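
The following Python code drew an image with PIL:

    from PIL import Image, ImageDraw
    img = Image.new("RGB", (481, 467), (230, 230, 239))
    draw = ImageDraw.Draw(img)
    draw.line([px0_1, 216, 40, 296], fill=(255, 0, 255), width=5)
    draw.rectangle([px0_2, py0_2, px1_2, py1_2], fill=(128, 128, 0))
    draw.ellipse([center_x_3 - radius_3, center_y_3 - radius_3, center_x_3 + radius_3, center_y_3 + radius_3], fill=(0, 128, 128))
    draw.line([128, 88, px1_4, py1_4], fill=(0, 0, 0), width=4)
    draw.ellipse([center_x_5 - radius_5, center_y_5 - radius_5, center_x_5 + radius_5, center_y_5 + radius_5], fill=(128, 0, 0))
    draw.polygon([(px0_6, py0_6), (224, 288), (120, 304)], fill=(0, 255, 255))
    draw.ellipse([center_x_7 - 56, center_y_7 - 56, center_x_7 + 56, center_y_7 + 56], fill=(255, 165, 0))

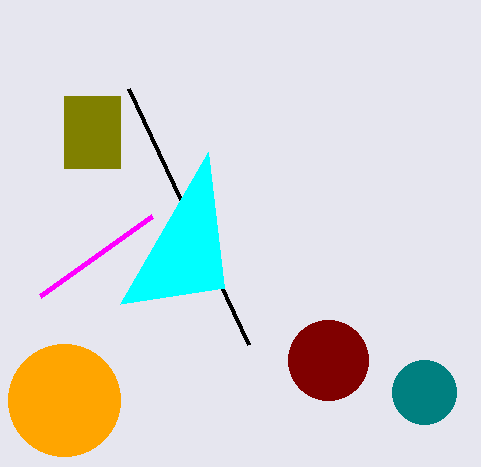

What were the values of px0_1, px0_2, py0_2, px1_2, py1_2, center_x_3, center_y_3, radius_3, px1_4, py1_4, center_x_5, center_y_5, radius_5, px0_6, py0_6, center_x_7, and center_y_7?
px0_1 = 152
px0_2 = 64
py0_2 = 96
px1_2 = 120
py1_2 = 168
center_x_3 = 424
center_y_3 = 392
radius_3 = 32
px1_4 = 248
py1_4 = 344
center_x_5 = 328
center_y_5 = 360
radius_5 = 40
px0_6 = 208
py0_6 = 152
center_x_7 = 64
center_y_7 = 400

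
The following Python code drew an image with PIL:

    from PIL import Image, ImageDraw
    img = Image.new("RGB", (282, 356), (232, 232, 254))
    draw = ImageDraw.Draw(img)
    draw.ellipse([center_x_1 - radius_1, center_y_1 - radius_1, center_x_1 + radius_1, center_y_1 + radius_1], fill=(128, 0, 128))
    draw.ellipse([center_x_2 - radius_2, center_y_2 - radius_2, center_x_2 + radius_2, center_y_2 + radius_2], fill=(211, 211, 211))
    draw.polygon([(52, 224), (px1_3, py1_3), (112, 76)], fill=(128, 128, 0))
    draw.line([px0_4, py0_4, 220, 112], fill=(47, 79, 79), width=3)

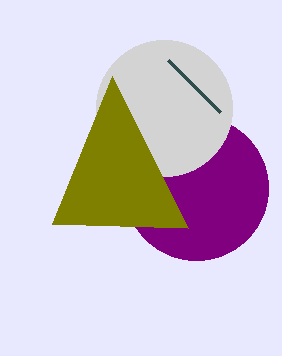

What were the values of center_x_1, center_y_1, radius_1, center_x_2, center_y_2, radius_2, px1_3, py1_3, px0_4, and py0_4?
center_x_1 = 196, center_y_1 = 188, radius_1 = 72, center_x_2 = 164, center_y_2 = 108, radius_2 = 68, px1_3 = 188, py1_3 = 228, px0_4 = 168, py0_4 = 60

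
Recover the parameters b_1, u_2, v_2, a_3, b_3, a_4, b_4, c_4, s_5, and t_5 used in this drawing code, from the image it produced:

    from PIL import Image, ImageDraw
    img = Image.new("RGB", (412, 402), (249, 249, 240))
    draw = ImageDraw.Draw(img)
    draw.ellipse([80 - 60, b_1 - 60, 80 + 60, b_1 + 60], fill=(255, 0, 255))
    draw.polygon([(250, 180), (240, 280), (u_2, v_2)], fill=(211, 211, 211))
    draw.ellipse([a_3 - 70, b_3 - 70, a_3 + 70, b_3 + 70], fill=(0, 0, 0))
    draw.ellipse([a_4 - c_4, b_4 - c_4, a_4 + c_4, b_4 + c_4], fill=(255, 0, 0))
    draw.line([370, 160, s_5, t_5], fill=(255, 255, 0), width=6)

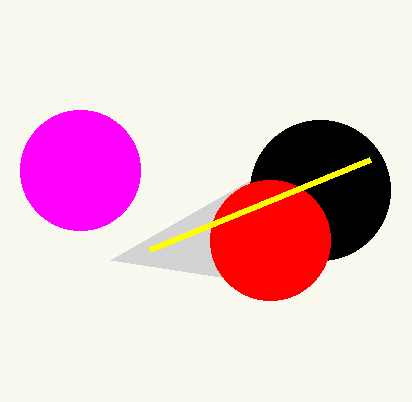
b_1 = 170; u_2 = 110; v_2 = 260; a_3 = 320; b_3 = 190; a_4 = 270; b_4 = 240; c_4 = 60; s_5 = 150; t_5 = 250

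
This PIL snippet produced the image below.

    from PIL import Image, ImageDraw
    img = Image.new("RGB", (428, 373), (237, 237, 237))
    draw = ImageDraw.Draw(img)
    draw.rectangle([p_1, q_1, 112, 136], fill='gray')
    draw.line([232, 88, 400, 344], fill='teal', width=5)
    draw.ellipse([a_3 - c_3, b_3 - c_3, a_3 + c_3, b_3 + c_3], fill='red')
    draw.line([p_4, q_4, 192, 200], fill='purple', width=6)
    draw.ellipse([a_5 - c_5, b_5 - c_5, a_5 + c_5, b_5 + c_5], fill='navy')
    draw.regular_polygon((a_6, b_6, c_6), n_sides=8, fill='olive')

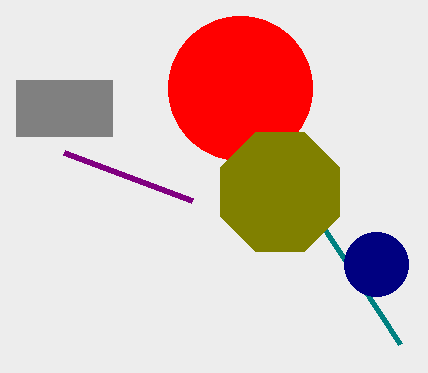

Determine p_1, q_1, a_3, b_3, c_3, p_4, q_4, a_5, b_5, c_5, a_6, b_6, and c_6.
p_1 = 16; q_1 = 80; a_3 = 240; b_3 = 88; c_3 = 72; p_4 = 64; q_4 = 152; a_5 = 376; b_5 = 264; c_5 = 32; a_6 = 280; b_6 = 192; c_6 = 64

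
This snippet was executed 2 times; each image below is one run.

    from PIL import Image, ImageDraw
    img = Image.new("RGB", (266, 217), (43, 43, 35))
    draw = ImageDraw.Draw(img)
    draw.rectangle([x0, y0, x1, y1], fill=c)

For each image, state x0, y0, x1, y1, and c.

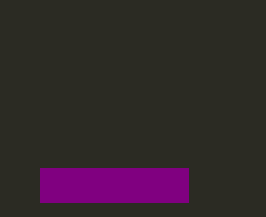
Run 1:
x0 = 40
y0 = 168
x1 = 188
y1 = 202
c = 'purple'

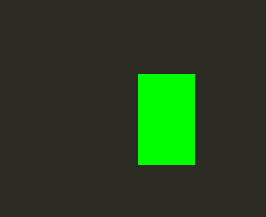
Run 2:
x0 = 138
y0 = 74
x1 = 194
y1 = 164
c = 'lime'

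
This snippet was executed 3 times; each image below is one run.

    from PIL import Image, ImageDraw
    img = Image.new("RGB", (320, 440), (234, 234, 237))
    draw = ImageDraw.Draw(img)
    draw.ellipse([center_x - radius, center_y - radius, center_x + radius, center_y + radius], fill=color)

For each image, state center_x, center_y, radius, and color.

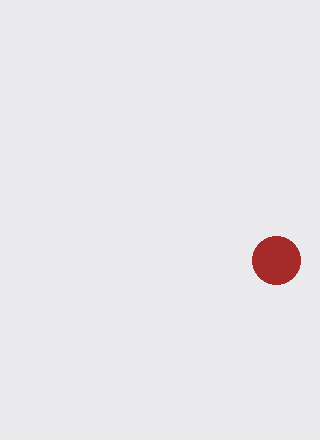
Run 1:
center_x = 276, center_y = 260, radius = 24, color = 'brown'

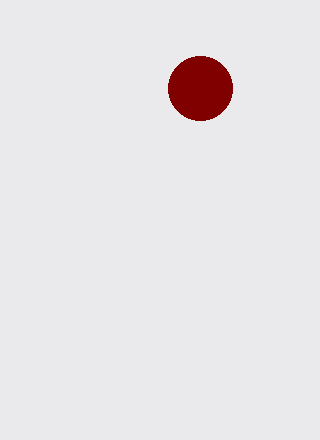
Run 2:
center_x = 200; center_y = 88; radius = 32; color = 'maroon'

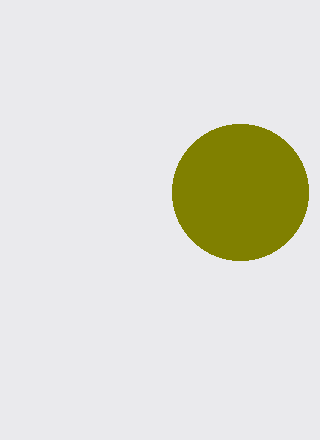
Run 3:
center_x = 240
center_y = 192
radius = 68
color = 'olive'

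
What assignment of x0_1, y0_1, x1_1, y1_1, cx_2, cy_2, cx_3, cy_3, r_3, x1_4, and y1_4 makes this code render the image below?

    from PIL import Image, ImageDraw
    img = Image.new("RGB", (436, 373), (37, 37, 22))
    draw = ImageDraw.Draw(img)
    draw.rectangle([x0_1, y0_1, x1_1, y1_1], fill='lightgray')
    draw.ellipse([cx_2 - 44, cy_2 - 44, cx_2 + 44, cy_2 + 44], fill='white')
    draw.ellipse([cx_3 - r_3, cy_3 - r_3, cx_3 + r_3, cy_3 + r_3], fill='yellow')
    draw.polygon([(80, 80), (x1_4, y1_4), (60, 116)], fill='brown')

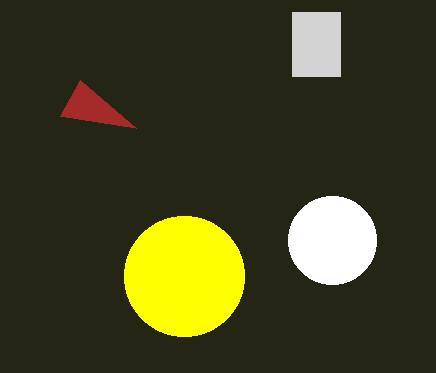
x0_1 = 292, y0_1 = 12, x1_1 = 340, y1_1 = 76, cx_2 = 332, cy_2 = 240, cx_3 = 184, cy_3 = 276, r_3 = 60, x1_4 = 136, y1_4 = 128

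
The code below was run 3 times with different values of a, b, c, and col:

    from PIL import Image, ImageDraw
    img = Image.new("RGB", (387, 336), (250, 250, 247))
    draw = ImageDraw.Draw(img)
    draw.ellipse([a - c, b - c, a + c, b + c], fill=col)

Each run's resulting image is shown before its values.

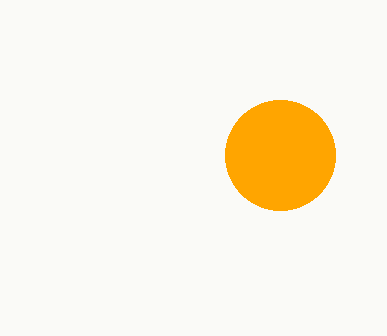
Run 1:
a = 280
b = 155
c = 55
col = 'orange'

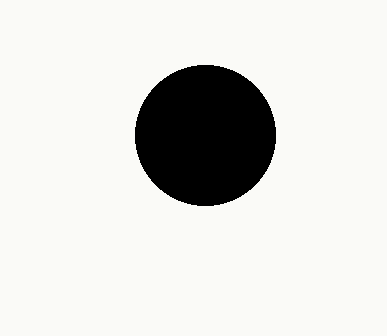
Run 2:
a = 205
b = 135
c = 70
col = 'black'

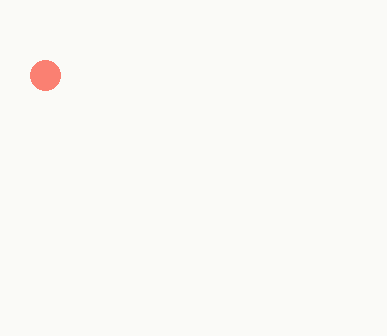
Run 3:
a = 45
b = 75
c = 15
col = 'salmon'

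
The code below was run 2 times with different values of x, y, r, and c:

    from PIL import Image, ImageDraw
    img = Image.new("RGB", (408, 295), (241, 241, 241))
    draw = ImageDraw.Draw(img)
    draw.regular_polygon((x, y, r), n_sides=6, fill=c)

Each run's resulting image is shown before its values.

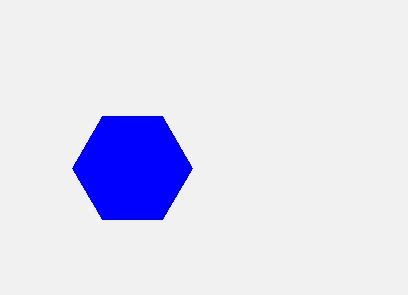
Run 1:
x = 132; y = 168; r = 60; c = 'blue'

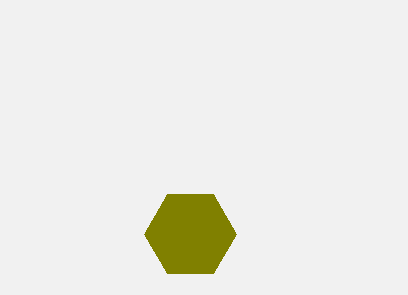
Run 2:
x = 190; y = 234; r = 46; c = 'olive'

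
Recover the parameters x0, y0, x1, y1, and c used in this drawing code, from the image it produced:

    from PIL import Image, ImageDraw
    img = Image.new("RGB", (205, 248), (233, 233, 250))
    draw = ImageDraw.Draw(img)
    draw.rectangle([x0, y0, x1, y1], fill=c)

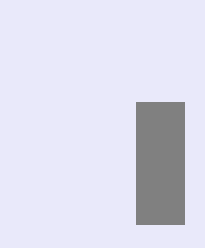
x0 = 136; y0 = 102; x1 = 184; y1 = 224; c = 'gray'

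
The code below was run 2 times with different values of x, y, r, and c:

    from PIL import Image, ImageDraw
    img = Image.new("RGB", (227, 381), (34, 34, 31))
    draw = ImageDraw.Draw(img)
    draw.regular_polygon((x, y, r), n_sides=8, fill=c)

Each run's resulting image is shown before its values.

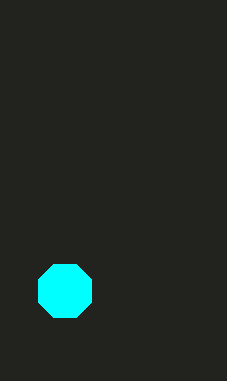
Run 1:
x = 65, y = 291, r = 29, c = 'cyan'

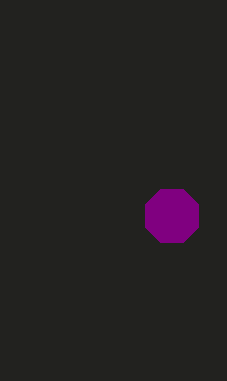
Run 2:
x = 172, y = 216, r = 29, c = 'purple'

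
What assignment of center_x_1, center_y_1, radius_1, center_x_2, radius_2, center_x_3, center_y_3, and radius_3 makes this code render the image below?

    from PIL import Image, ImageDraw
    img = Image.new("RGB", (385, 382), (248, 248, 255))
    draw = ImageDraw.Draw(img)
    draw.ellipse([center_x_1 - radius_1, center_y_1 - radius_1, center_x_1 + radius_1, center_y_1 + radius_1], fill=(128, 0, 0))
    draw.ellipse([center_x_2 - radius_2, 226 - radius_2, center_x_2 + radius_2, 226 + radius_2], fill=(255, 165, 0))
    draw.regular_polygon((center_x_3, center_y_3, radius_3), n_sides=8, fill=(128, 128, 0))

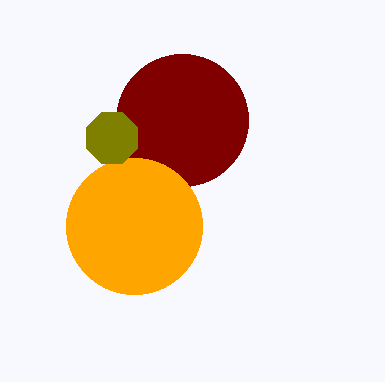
center_x_1 = 182, center_y_1 = 120, radius_1 = 66, center_x_2 = 134, radius_2 = 68, center_x_3 = 112, center_y_3 = 138, radius_3 = 28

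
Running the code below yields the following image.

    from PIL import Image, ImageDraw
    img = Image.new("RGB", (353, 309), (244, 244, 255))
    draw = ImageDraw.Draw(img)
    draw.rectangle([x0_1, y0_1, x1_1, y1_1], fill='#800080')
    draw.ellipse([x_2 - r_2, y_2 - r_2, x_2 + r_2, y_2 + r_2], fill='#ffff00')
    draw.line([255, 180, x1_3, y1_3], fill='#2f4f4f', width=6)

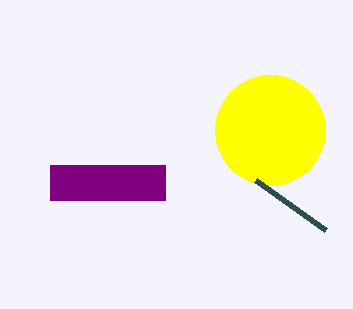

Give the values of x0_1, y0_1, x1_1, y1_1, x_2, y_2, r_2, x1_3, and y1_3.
x0_1 = 50, y0_1 = 165, x1_1 = 165, y1_1 = 200, x_2 = 270, y_2 = 130, r_2 = 55, x1_3 = 325, y1_3 = 230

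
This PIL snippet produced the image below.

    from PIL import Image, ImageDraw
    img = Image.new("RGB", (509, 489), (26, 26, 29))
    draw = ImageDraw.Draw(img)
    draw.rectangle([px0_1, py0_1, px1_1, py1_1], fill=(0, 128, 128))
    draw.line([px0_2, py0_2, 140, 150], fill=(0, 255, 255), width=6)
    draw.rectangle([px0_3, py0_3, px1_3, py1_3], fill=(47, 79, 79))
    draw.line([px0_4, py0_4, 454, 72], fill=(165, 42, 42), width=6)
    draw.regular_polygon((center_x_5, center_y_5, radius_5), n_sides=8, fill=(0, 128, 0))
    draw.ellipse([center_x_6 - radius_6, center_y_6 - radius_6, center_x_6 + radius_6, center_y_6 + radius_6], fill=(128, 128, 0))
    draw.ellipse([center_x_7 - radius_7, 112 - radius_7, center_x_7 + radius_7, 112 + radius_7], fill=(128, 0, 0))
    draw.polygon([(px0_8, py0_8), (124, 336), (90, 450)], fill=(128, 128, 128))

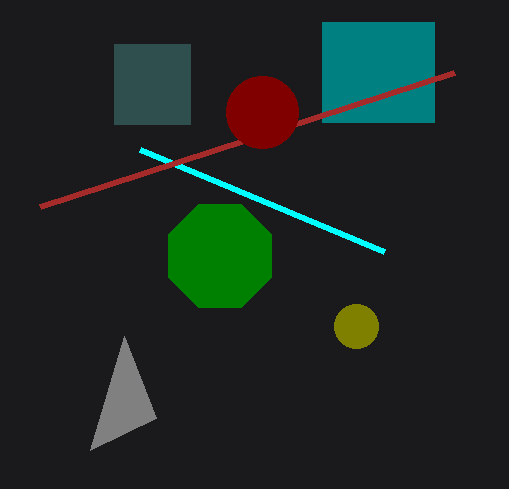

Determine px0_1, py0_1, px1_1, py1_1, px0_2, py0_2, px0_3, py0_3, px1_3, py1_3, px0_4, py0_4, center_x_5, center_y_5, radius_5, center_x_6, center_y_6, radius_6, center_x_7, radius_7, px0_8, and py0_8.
px0_1 = 322; py0_1 = 22; px1_1 = 434; py1_1 = 122; px0_2 = 384; py0_2 = 252; px0_3 = 114; py0_3 = 44; px1_3 = 190; py1_3 = 124; px0_4 = 40; py0_4 = 206; center_x_5 = 220; center_y_5 = 256; radius_5 = 56; center_x_6 = 356; center_y_6 = 326; radius_6 = 22; center_x_7 = 262; radius_7 = 36; px0_8 = 156; py0_8 = 418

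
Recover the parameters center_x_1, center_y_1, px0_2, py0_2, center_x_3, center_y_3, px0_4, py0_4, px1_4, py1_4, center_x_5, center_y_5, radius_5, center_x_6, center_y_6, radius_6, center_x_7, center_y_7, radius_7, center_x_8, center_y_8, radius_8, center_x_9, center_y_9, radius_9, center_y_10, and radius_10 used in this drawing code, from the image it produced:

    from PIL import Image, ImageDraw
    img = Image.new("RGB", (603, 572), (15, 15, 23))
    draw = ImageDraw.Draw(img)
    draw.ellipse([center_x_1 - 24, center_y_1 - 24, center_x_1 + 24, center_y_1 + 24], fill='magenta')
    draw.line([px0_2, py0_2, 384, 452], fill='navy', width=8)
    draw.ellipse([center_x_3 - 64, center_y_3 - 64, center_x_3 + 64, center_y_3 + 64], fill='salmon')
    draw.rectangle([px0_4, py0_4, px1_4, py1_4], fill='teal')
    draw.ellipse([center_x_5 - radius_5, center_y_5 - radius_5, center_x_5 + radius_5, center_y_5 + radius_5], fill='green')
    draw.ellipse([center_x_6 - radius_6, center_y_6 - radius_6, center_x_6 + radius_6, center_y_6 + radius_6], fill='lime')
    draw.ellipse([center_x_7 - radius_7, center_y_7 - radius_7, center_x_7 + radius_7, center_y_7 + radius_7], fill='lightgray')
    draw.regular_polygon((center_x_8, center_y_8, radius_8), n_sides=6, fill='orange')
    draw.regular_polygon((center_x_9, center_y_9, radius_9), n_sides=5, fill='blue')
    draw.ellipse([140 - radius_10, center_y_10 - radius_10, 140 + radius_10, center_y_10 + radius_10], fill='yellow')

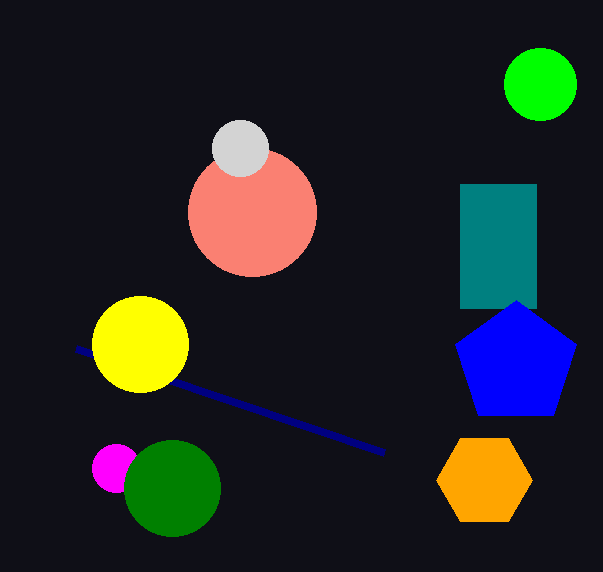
center_x_1 = 116
center_y_1 = 468
px0_2 = 76
py0_2 = 348
center_x_3 = 252
center_y_3 = 212
px0_4 = 460
py0_4 = 184
px1_4 = 536
py1_4 = 308
center_x_5 = 172
center_y_5 = 488
radius_5 = 48
center_x_6 = 540
center_y_6 = 84
radius_6 = 36
center_x_7 = 240
center_y_7 = 148
radius_7 = 28
center_x_8 = 484
center_y_8 = 480
radius_8 = 48
center_x_9 = 516
center_y_9 = 364
radius_9 = 64
center_y_10 = 344
radius_10 = 48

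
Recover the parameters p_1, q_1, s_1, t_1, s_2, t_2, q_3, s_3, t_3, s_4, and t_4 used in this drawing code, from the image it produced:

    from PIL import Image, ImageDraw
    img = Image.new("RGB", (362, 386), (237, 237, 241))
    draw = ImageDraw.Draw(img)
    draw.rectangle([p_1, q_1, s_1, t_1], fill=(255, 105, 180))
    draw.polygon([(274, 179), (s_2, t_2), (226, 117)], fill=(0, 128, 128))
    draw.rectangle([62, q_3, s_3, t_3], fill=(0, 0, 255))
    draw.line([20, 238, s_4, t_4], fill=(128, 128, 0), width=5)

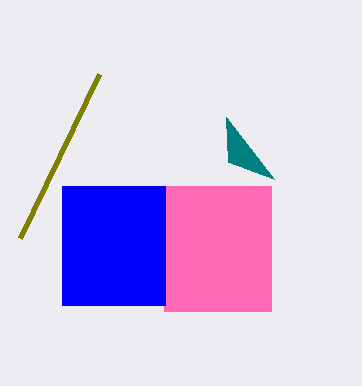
p_1 = 164
q_1 = 186
s_1 = 271
t_1 = 311
s_2 = 228
t_2 = 162
q_3 = 186
s_3 = 165
t_3 = 305
s_4 = 99
t_4 = 74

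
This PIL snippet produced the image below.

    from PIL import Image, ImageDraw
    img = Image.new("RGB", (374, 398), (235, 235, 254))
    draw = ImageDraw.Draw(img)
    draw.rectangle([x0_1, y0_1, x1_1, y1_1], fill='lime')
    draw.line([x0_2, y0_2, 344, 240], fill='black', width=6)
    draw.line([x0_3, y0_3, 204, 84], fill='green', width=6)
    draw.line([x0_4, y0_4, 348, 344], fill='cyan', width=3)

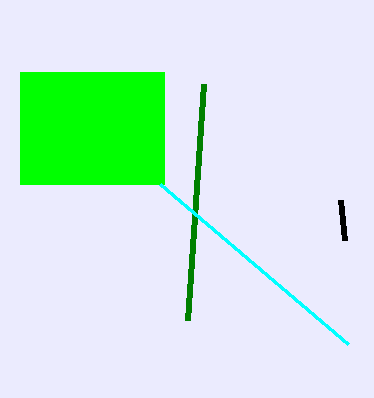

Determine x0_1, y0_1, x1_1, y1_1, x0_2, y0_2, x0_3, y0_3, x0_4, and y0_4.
x0_1 = 20; y0_1 = 72; x1_1 = 164; y1_1 = 184; x0_2 = 340; y0_2 = 200; x0_3 = 188; y0_3 = 320; x0_4 = 160; y0_4 = 184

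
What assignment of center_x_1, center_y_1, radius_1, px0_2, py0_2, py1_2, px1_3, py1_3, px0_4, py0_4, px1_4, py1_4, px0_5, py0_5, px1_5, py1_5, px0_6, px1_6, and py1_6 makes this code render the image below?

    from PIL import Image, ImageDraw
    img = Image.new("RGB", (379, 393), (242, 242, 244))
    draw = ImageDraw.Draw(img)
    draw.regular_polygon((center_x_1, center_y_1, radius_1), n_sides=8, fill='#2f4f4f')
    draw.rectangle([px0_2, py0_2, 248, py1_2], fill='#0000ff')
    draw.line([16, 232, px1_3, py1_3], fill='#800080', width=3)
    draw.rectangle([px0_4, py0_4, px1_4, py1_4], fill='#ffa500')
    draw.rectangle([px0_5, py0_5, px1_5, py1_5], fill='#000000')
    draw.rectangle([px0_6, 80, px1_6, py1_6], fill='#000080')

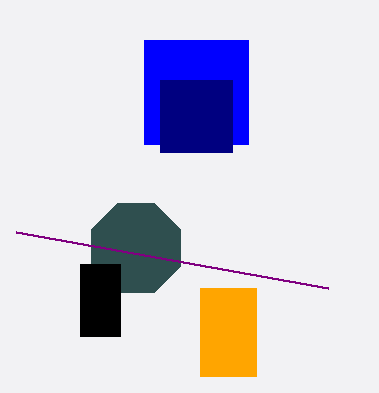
center_x_1 = 136, center_y_1 = 248, radius_1 = 48, px0_2 = 144, py0_2 = 40, py1_2 = 144, px1_3 = 328, py1_3 = 288, px0_4 = 200, py0_4 = 288, px1_4 = 256, py1_4 = 376, px0_5 = 80, py0_5 = 264, px1_5 = 120, py1_5 = 336, px0_6 = 160, px1_6 = 232, py1_6 = 152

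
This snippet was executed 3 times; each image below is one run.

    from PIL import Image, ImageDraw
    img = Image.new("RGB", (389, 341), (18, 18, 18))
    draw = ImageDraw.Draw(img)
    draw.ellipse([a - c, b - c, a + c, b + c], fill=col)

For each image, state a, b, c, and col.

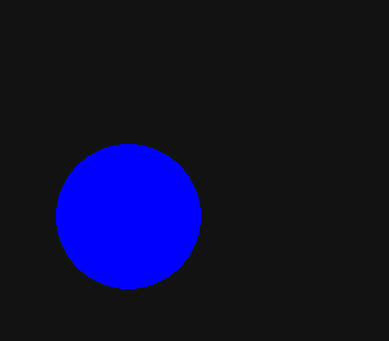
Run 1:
a = 128
b = 216
c = 72
col = 'blue'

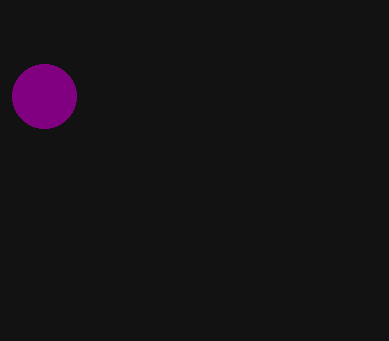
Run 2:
a = 44
b = 96
c = 32
col = 'purple'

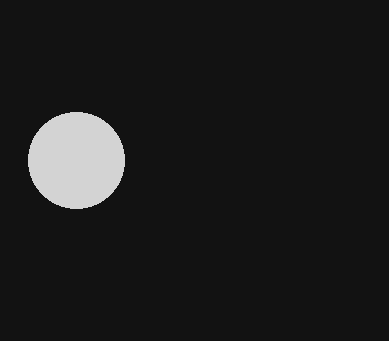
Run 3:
a = 76, b = 160, c = 48, col = 'lightgray'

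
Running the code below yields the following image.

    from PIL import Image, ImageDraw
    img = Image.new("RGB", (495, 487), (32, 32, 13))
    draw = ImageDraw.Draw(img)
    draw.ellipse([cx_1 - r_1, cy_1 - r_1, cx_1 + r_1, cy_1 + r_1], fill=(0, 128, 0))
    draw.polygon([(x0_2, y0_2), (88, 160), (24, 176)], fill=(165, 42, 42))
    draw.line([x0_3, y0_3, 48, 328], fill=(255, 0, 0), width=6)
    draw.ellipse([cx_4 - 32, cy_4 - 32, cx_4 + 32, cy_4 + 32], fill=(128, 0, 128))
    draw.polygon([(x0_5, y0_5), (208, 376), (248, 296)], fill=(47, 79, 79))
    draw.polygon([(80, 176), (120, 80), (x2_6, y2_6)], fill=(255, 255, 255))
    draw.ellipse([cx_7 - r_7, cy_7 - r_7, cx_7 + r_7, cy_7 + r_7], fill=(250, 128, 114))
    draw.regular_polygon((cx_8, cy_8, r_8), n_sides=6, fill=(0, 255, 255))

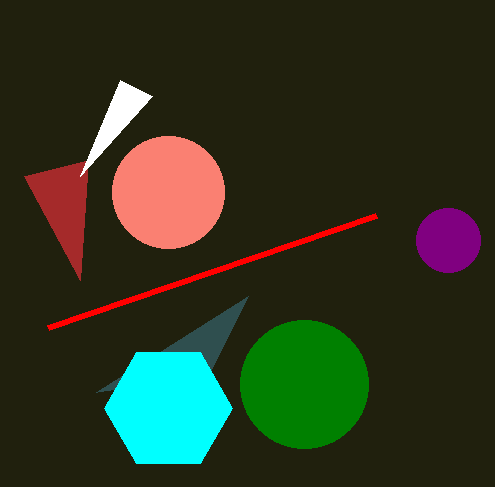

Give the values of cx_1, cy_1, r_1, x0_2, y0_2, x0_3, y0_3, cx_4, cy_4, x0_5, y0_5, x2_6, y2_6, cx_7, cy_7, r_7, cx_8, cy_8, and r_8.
cx_1 = 304, cy_1 = 384, r_1 = 64, x0_2 = 80, y0_2 = 280, x0_3 = 376, y0_3 = 216, cx_4 = 448, cy_4 = 240, x0_5 = 96, y0_5 = 392, x2_6 = 152, y2_6 = 96, cx_7 = 168, cy_7 = 192, r_7 = 56, cx_8 = 168, cy_8 = 408, r_8 = 64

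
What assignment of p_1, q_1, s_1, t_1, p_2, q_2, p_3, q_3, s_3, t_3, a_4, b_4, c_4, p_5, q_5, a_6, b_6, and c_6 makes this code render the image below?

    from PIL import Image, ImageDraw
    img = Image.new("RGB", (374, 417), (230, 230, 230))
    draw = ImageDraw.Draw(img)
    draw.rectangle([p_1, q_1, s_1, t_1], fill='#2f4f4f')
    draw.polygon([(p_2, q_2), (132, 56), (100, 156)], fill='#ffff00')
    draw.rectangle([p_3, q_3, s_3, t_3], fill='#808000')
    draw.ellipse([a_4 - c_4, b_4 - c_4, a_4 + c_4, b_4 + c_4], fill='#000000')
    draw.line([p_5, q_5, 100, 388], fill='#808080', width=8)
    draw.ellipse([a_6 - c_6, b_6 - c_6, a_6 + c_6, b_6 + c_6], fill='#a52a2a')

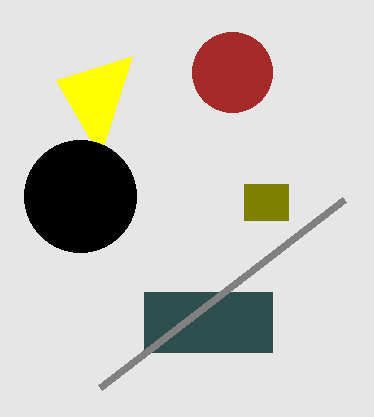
p_1 = 144; q_1 = 292; s_1 = 272; t_1 = 352; p_2 = 56; q_2 = 80; p_3 = 244; q_3 = 184; s_3 = 288; t_3 = 220; a_4 = 80; b_4 = 196; c_4 = 56; p_5 = 344; q_5 = 200; a_6 = 232; b_6 = 72; c_6 = 40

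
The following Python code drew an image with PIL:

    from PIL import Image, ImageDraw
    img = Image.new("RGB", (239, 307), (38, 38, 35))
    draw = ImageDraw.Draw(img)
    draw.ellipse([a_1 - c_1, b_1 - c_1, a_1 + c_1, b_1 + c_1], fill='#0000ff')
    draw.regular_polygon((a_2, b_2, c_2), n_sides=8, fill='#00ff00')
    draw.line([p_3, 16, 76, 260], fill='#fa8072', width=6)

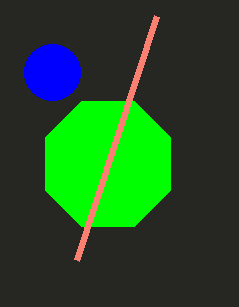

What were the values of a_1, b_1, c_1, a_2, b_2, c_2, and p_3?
a_1 = 52, b_1 = 72, c_1 = 28, a_2 = 108, b_2 = 164, c_2 = 68, p_3 = 156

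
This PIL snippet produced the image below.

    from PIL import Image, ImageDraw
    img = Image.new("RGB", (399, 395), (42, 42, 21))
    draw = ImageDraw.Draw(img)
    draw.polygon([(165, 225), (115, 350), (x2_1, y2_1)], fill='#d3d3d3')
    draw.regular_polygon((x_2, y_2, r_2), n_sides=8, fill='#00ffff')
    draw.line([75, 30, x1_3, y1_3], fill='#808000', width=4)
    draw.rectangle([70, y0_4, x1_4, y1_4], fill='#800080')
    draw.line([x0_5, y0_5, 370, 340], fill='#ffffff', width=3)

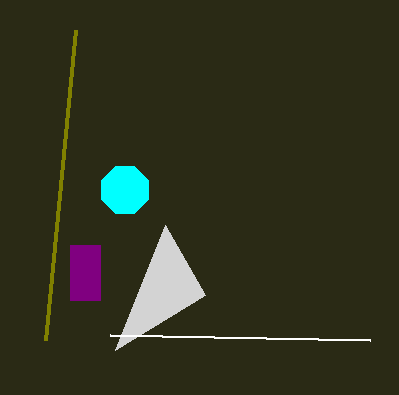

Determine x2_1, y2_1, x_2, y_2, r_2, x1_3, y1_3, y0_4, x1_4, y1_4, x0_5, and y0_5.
x2_1 = 205; y2_1 = 295; x_2 = 125; y_2 = 190; r_2 = 25; x1_3 = 45; y1_3 = 340; y0_4 = 245; x1_4 = 100; y1_4 = 300; x0_5 = 110; y0_5 = 335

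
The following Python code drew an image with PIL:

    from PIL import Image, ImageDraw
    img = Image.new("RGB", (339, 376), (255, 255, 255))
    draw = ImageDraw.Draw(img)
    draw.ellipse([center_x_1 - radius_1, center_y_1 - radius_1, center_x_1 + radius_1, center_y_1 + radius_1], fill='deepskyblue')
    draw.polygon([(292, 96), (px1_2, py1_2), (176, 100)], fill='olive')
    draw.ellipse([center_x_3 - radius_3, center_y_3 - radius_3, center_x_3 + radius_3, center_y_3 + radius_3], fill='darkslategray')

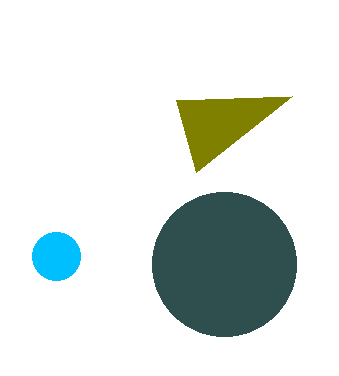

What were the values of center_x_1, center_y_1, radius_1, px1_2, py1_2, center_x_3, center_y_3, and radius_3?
center_x_1 = 56
center_y_1 = 256
radius_1 = 24
px1_2 = 196
py1_2 = 172
center_x_3 = 224
center_y_3 = 264
radius_3 = 72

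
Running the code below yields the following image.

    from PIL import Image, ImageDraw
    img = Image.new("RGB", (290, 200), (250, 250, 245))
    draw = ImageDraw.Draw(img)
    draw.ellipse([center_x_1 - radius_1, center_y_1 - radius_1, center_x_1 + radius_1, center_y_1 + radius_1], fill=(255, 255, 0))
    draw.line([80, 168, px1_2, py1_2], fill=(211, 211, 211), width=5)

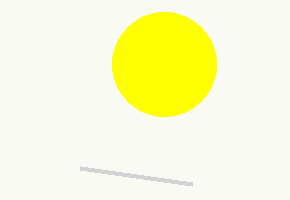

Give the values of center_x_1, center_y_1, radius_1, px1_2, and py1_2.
center_x_1 = 164, center_y_1 = 64, radius_1 = 52, px1_2 = 192, py1_2 = 184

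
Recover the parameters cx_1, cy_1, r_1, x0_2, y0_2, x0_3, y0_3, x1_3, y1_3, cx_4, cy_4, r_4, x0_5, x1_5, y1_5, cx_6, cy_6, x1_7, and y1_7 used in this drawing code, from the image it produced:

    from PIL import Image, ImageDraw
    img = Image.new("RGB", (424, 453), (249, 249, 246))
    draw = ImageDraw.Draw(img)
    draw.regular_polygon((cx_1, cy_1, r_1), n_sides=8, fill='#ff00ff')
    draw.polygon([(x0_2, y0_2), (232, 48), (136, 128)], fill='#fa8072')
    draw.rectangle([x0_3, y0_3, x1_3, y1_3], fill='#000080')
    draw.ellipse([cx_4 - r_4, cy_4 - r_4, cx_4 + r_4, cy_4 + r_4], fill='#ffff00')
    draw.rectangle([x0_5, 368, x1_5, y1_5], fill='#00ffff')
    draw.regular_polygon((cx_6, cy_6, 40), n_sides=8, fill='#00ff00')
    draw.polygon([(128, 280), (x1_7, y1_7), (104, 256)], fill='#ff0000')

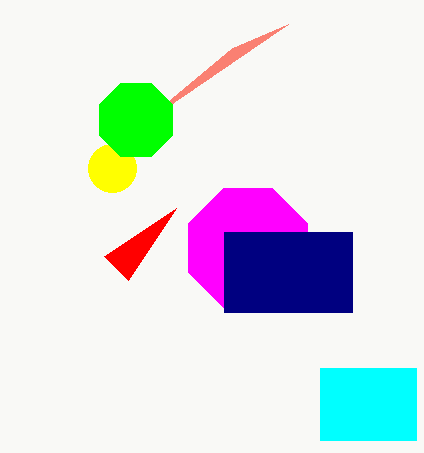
cx_1 = 248; cy_1 = 248; r_1 = 64; x0_2 = 288; y0_2 = 24; x0_3 = 224; y0_3 = 232; x1_3 = 352; y1_3 = 312; cx_4 = 112; cy_4 = 168; r_4 = 24; x0_5 = 320; x1_5 = 416; y1_5 = 440; cx_6 = 136; cy_6 = 120; x1_7 = 176; y1_7 = 208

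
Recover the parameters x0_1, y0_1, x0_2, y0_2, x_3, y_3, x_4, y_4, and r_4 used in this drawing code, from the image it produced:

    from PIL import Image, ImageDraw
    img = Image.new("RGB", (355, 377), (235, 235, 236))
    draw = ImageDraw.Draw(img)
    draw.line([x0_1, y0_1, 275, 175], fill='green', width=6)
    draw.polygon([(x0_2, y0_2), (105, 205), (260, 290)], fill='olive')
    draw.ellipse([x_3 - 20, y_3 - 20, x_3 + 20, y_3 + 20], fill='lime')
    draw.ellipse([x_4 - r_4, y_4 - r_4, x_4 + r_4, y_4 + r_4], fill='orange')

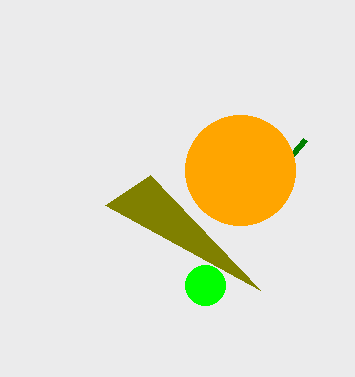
x0_1 = 305; y0_1 = 140; x0_2 = 150; y0_2 = 175; x_3 = 205; y_3 = 285; x_4 = 240; y_4 = 170; r_4 = 55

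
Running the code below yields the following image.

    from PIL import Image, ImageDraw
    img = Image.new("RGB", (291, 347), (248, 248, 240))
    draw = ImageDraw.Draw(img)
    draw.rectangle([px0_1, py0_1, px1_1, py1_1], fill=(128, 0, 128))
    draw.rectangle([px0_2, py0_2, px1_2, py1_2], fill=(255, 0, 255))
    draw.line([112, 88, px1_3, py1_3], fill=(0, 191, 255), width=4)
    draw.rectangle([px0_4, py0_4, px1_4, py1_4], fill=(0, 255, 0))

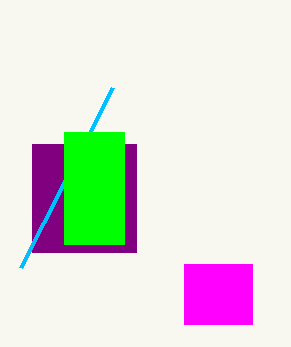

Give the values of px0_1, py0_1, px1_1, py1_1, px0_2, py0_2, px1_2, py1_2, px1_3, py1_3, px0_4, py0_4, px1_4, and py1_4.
px0_1 = 32
py0_1 = 144
px1_1 = 136
py1_1 = 252
px0_2 = 184
py0_2 = 264
px1_2 = 252
py1_2 = 324
px1_3 = 20
py1_3 = 268
px0_4 = 64
py0_4 = 132
px1_4 = 124
py1_4 = 244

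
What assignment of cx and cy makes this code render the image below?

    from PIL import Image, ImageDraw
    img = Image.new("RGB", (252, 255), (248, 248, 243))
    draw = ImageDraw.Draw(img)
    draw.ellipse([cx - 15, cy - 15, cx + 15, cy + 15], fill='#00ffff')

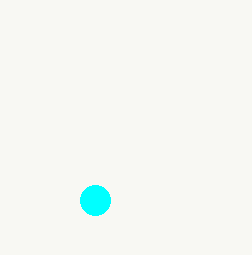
cx = 95; cy = 200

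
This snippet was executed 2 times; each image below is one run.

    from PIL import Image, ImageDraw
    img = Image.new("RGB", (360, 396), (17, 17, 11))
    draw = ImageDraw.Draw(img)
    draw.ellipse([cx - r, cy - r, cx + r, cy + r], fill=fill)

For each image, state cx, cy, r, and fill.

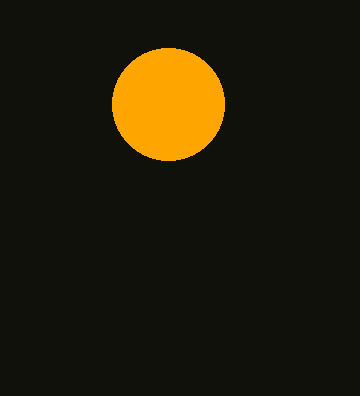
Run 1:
cx = 168, cy = 104, r = 56, fill = 'orange'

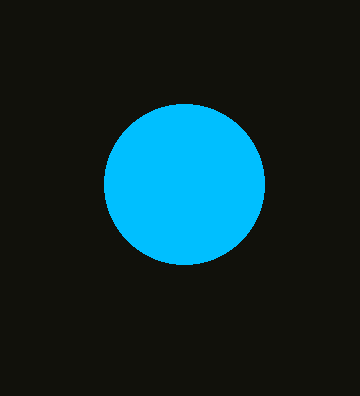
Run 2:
cx = 184
cy = 184
r = 80
fill = 'deepskyblue'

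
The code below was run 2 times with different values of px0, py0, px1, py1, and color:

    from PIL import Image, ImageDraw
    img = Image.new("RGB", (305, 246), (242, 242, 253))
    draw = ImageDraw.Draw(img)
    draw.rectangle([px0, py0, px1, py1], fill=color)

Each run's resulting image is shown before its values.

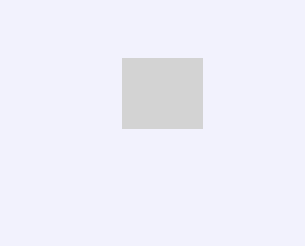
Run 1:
px0 = 122; py0 = 58; px1 = 202; py1 = 128; color = 'lightgray'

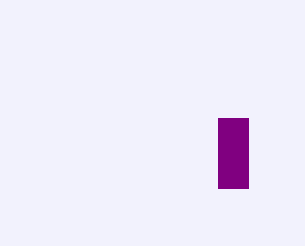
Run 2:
px0 = 218; py0 = 118; px1 = 248; py1 = 188; color = 'purple'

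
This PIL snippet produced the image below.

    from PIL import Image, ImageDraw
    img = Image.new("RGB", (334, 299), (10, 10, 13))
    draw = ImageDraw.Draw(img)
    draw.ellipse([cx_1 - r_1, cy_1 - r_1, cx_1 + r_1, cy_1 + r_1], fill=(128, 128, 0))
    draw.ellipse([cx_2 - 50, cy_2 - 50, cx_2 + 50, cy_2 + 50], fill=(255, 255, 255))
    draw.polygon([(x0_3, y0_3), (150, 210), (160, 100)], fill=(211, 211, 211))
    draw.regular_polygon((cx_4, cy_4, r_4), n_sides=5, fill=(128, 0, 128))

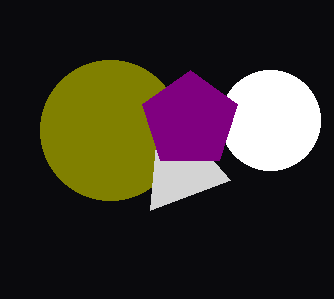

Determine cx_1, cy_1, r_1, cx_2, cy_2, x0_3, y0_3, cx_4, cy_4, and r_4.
cx_1 = 110; cy_1 = 130; r_1 = 70; cx_2 = 270; cy_2 = 120; x0_3 = 230; y0_3 = 180; cx_4 = 190; cy_4 = 120; r_4 = 50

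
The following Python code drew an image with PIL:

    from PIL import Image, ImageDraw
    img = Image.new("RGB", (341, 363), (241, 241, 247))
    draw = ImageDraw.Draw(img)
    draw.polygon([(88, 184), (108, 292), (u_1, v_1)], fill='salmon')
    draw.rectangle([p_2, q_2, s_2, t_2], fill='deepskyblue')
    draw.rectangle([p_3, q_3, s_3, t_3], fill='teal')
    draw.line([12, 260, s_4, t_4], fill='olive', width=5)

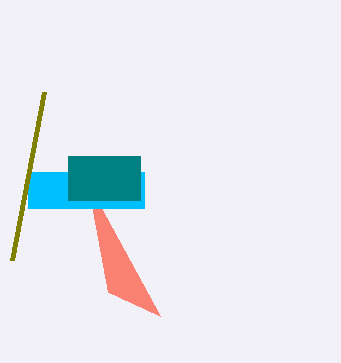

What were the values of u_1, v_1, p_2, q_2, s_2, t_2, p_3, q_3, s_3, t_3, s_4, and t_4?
u_1 = 160
v_1 = 316
p_2 = 28
q_2 = 172
s_2 = 144
t_2 = 208
p_3 = 68
q_3 = 156
s_3 = 140
t_3 = 200
s_4 = 44
t_4 = 92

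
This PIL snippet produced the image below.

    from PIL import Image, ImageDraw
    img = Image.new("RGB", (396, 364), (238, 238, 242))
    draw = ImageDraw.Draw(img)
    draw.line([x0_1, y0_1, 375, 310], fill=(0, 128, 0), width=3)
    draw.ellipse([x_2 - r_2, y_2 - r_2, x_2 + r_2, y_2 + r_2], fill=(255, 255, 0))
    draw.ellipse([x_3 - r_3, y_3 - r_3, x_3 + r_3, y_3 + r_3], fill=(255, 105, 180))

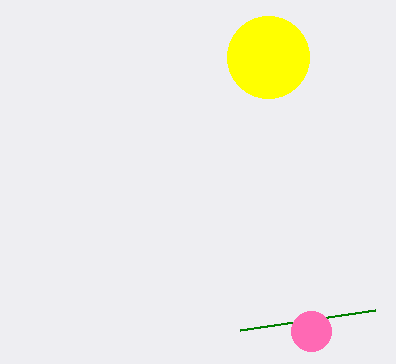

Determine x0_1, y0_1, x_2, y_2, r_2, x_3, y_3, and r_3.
x0_1 = 240
y0_1 = 330
x_2 = 268
y_2 = 57
r_2 = 41
x_3 = 311
y_3 = 331
r_3 = 20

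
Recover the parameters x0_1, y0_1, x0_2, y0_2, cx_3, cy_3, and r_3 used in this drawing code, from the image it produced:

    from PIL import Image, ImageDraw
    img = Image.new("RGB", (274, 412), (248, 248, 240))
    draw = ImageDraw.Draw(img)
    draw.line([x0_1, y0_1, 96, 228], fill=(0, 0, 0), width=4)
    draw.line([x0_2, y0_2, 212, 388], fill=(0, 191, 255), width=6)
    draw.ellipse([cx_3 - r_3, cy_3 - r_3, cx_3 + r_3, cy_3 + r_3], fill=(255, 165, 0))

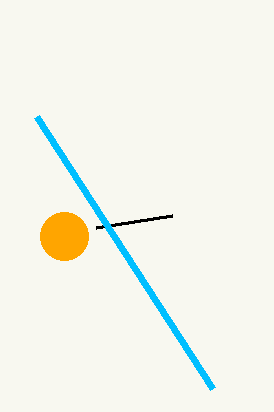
x0_1 = 172
y0_1 = 216
x0_2 = 36
y0_2 = 116
cx_3 = 64
cy_3 = 236
r_3 = 24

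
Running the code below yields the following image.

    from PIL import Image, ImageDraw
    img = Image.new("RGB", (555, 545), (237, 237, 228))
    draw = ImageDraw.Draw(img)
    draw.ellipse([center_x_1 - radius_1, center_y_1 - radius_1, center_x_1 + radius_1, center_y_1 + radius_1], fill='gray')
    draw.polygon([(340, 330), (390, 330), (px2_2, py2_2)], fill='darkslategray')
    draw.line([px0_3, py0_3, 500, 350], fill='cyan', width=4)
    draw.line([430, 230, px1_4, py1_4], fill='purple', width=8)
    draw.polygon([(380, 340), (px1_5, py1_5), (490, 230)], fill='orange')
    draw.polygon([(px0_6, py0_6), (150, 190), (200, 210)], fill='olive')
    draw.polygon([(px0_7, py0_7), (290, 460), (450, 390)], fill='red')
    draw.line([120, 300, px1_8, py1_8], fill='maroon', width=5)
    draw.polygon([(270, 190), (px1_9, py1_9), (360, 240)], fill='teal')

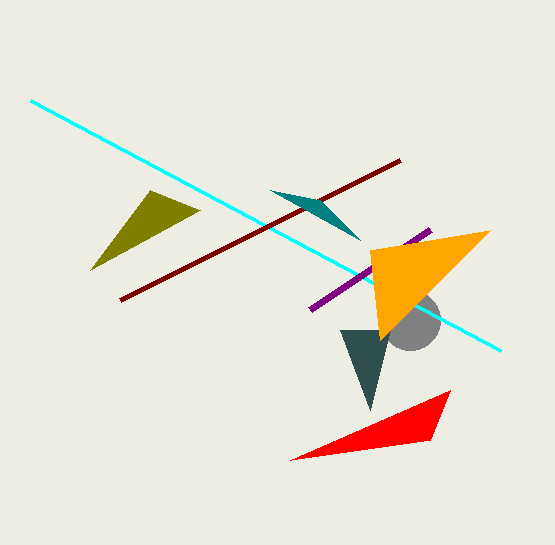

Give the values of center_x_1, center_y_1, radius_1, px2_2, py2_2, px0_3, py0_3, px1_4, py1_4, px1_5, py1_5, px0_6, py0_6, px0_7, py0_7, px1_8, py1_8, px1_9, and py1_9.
center_x_1 = 410, center_y_1 = 320, radius_1 = 30, px2_2 = 370, py2_2 = 410, px0_3 = 30, py0_3 = 100, px1_4 = 310, py1_4 = 310, px1_5 = 370, py1_5 = 250, px0_6 = 90, py0_6 = 270, px0_7 = 430, py0_7 = 440, px1_8 = 400, py1_8 = 160, px1_9 = 320, py1_9 = 200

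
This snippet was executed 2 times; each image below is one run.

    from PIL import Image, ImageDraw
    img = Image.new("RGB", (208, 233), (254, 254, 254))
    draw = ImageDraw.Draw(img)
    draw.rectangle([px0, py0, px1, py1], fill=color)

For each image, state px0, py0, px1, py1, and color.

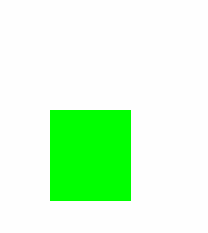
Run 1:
px0 = 50, py0 = 110, px1 = 130, py1 = 200, color = 'lime'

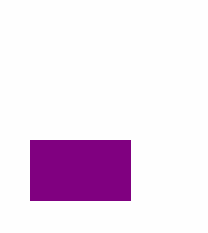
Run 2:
px0 = 30
py0 = 140
px1 = 130
py1 = 200
color = 'purple'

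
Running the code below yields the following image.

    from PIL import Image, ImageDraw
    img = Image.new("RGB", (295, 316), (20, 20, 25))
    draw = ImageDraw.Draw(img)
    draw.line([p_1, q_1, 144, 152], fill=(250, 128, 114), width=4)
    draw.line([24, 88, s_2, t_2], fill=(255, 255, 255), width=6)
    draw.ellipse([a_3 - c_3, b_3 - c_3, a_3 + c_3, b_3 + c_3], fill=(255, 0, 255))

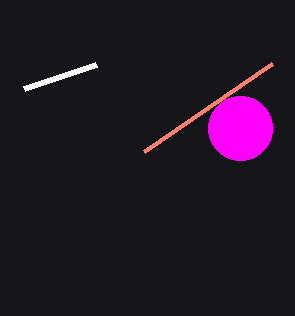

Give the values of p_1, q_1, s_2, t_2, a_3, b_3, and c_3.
p_1 = 272, q_1 = 64, s_2 = 96, t_2 = 64, a_3 = 240, b_3 = 128, c_3 = 32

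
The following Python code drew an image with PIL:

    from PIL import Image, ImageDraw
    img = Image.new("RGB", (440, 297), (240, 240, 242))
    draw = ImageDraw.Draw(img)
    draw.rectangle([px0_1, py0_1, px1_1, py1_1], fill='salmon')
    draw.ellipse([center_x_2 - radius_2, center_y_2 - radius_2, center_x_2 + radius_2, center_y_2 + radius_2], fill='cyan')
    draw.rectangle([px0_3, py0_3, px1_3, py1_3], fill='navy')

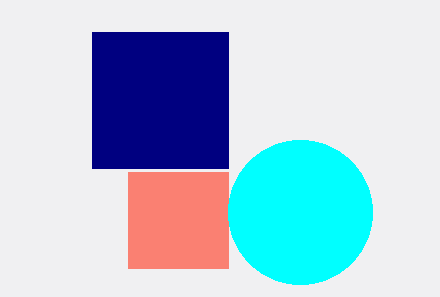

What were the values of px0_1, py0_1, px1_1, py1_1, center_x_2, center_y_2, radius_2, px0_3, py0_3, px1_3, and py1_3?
px0_1 = 128; py0_1 = 172; px1_1 = 228; py1_1 = 268; center_x_2 = 300; center_y_2 = 212; radius_2 = 72; px0_3 = 92; py0_3 = 32; px1_3 = 228; py1_3 = 168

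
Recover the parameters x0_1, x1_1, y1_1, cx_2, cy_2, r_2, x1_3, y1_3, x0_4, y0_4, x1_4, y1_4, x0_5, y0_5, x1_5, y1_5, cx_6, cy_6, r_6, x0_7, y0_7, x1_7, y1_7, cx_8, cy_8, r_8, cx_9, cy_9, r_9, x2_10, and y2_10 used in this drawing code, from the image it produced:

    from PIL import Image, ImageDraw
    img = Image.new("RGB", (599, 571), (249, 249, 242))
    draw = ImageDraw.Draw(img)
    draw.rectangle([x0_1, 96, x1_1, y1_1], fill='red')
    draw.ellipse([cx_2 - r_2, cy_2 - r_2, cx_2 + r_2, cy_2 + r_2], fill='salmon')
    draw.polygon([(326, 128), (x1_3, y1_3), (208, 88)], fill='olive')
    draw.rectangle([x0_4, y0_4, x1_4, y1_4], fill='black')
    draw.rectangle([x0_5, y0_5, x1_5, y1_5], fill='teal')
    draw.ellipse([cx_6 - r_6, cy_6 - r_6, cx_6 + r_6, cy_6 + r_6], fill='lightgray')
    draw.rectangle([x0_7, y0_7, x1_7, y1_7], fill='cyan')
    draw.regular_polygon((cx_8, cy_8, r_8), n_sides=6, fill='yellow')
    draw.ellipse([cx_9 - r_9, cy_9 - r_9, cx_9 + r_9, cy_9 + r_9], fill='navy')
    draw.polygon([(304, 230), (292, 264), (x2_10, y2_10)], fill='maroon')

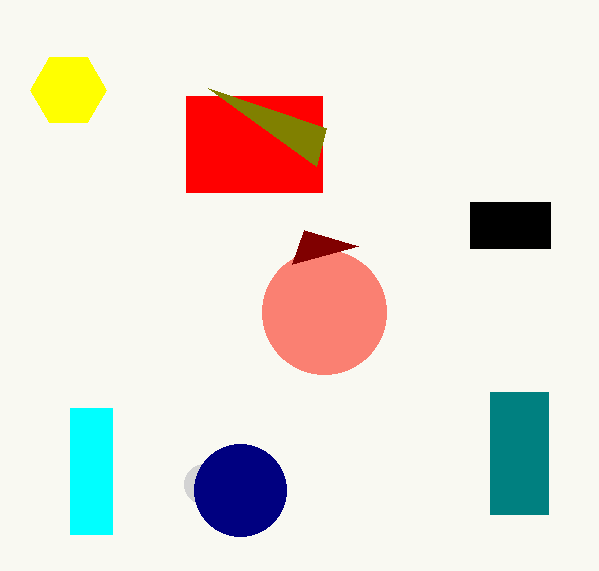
x0_1 = 186
x1_1 = 322
y1_1 = 192
cx_2 = 324
cy_2 = 312
r_2 = 62
x1_3 = 316
y1_3 = 166
x0_4 = 470
y0_4 = 202
x1_4 = 550
y1_4 = 248
x0_5 = 490
y0_5 = 392
x1_5 = 548
y1_5 = 514
cx_6 = 204
cy_6 = 484
r_6 = 20
x0_7 = 70
y0_7 = 408
x1_7 = 112
y1_7 = 534
cx_8 = 68
cy_8 = 90
r_8 = 38
cx_9 = 240
cy_9 = 490
r_9 = 46
x2_10 = 358
y2_10 = 246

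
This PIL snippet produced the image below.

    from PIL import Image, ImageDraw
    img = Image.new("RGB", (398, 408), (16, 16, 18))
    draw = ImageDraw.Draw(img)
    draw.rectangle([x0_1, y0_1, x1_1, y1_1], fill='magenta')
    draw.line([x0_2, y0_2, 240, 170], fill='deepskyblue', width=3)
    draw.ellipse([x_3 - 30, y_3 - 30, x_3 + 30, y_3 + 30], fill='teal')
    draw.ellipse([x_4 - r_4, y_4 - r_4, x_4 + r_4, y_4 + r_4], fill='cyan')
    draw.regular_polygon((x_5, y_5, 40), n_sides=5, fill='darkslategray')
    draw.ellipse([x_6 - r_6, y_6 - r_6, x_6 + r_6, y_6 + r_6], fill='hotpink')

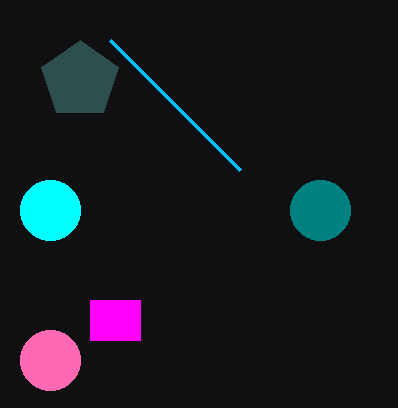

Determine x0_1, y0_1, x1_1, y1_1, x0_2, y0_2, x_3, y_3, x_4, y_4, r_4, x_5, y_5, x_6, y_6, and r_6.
x0_1 = 90
y0_1 = 300
x1_1 = 140
y1_1 = 340
x0_2 = 110
y0_2 = 40
x_3 = 320
y_3 = 210
x_4 = 50
y_4 = 210
r_4 = 30
x_5 = 80
y_5 = 80
x_6 = 50
y_6 = 360
r_6 = 30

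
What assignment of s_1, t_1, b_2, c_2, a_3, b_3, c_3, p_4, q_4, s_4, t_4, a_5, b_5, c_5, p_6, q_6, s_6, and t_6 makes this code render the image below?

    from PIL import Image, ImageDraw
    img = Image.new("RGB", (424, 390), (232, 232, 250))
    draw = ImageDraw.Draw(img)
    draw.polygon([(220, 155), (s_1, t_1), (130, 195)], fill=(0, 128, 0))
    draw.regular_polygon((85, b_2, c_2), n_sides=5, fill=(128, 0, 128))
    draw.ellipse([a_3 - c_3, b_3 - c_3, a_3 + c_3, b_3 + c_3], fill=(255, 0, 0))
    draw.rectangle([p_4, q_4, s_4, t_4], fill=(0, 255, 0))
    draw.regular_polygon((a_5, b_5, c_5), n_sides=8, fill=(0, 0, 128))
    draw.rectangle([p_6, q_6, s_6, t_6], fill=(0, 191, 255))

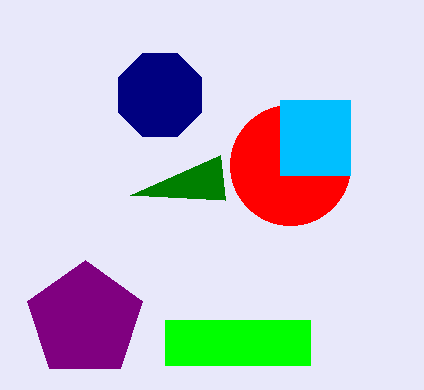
s_1 = 225; t_1 = 200; b_2 = 320; c_2 = 60; a_3 = 290; b_3 = 165; c_3 = 60; p_4 = 165; q_4 = 320; s_4 = 310; t_4 = 365; a_5 = 160; b_5 = 95; c_5 = 45; p_6 = 280; q_6 = 100; s_6 = 350; t_6 = 175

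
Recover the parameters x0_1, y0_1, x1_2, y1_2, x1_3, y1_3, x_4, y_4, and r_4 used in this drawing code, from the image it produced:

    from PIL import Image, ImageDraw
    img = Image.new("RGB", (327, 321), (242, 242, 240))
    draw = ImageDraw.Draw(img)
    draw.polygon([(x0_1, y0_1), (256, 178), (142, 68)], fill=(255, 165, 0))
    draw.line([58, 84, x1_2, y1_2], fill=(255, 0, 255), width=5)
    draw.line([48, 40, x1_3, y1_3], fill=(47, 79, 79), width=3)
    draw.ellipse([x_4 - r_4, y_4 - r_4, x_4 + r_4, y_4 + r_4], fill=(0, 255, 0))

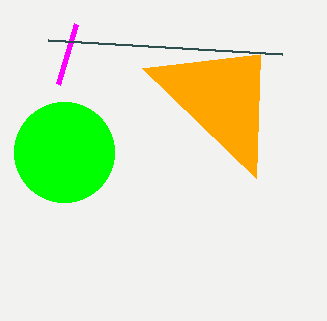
x0_1 = 260
y0_1 = 54
x1_2 = 76
y1_2 = 24
x1_3 = 282
y1_3 = 54
x_4 = 64
y_4 = 152
r_4 = 50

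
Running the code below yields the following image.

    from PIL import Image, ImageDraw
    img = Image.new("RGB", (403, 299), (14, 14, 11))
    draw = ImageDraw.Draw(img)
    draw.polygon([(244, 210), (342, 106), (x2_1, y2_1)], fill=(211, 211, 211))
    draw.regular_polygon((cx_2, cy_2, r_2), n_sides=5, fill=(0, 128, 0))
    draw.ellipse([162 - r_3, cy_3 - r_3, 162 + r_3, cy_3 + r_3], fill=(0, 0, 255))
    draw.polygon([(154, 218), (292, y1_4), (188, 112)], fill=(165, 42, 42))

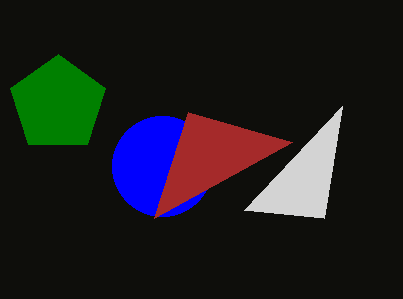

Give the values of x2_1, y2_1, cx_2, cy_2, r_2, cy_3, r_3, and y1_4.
x2_1 = 324, y2_1 = 218, cx_2 = 58, cy_2 = 104, r_2 = 50, cy_3 = 166, r_3 = 50, y1_4 = 142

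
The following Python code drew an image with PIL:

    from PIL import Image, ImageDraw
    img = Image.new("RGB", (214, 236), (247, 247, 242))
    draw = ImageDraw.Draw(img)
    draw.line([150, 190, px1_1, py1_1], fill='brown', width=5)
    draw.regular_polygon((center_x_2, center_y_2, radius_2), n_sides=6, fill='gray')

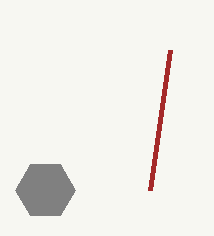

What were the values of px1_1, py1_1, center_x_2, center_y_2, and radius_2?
px1_1 = 170
py1_1 = 50
center_x_2 = 45
center_y_2 = 190
radius_2 = 30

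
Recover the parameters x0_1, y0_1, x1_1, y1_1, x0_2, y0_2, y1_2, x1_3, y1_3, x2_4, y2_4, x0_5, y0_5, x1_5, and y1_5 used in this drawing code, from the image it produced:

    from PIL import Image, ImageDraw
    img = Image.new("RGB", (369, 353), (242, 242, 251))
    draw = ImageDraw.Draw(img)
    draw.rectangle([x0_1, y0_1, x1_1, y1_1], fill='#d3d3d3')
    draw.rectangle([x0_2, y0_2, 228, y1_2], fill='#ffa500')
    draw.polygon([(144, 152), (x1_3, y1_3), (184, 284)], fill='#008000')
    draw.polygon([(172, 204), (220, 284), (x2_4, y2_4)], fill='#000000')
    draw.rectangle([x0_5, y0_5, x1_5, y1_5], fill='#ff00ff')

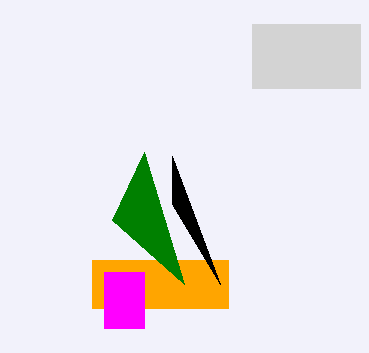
x0_1 = 252; y0_1 = 24; x1_1 = 360; y1_1 = 88; x0_2 = 92; y0_2 = 260; y1_2 = 308; x1_3 = 112; y1_3 = 220; x2_4 = 172; y2_4 = 156; x0_5 = 104; y0_5 = 272; x1_5 = 144; y1_5 = 328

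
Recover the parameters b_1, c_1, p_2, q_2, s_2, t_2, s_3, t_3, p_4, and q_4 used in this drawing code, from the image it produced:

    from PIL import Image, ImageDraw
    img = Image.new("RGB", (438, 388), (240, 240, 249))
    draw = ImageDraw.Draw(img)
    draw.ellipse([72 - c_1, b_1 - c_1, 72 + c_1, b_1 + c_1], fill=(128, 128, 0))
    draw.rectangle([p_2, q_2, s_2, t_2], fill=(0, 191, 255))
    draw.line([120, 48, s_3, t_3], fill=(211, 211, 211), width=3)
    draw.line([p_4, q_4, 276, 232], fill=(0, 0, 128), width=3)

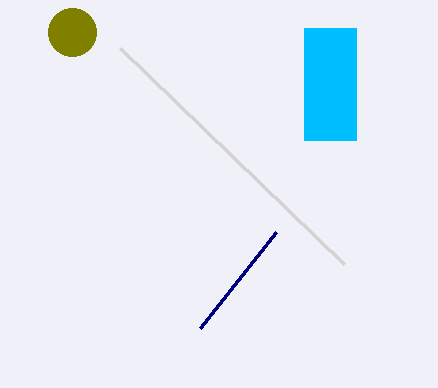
b_1 = 32; c_1 = 24; p_2 = 304; q_2 = 28; s_2 = 356; t_2 = 140; s_3 = 344; t_3 = 264; p_4 = 200; q_4 = 328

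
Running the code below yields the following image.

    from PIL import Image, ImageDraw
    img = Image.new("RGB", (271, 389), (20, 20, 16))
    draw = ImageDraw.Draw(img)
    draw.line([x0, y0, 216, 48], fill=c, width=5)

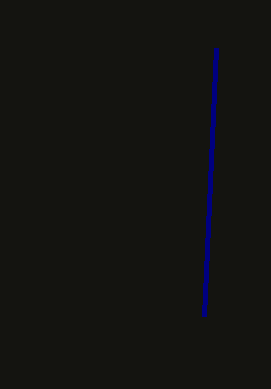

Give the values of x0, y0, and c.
x0 = 204; y0 = 316; c = 'navy'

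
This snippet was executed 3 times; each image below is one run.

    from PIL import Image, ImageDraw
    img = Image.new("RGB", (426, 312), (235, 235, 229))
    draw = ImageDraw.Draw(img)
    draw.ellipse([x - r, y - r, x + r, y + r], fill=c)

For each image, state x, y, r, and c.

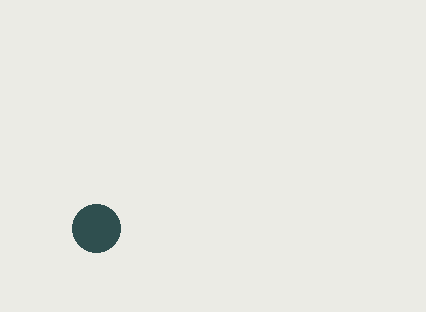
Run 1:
x = 96, y = 228, r = 24, c = 'darkslategray'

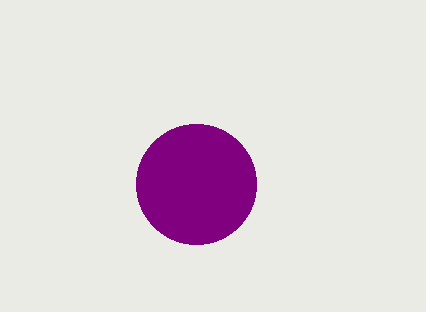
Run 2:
x = 196; y = 184; r = 60; c = 'purple'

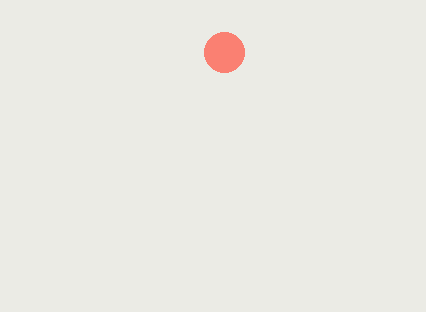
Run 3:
x = 224, y = 52, r = 20, c = 'salmon'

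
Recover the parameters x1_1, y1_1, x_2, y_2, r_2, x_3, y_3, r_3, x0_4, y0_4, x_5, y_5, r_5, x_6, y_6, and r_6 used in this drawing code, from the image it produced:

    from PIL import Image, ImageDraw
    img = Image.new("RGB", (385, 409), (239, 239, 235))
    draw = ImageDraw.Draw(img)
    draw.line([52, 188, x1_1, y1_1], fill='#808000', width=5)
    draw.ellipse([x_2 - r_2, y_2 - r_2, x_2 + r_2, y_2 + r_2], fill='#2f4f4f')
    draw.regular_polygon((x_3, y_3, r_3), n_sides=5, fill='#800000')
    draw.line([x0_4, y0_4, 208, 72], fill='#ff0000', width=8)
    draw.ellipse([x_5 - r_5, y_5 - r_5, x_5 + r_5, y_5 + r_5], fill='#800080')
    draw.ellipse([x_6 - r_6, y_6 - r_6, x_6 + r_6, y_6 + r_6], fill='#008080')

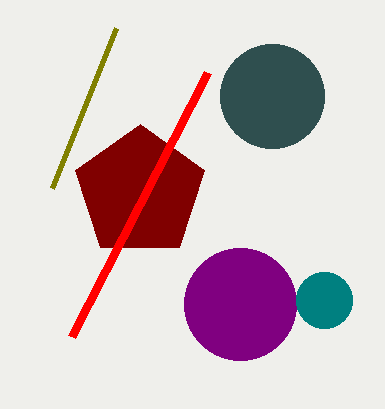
x1_1 = 116; y1_1 = 28; x_2 = 272; y_2 = 96; r_2 = 52; x_3 = 140; y_3 = 192; r_3 = 68; x0_4 = 72; y0_4 = 336; x_5 = 240; y_5 = 304; r_5 = 56; x_6 = 324; y_6 = 300; r_6 = 28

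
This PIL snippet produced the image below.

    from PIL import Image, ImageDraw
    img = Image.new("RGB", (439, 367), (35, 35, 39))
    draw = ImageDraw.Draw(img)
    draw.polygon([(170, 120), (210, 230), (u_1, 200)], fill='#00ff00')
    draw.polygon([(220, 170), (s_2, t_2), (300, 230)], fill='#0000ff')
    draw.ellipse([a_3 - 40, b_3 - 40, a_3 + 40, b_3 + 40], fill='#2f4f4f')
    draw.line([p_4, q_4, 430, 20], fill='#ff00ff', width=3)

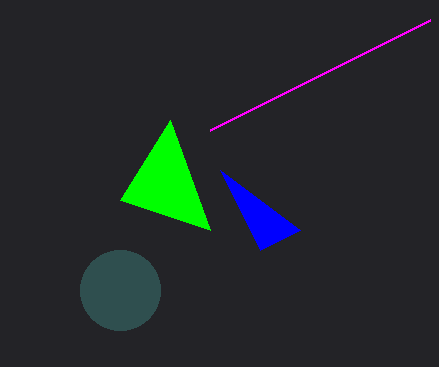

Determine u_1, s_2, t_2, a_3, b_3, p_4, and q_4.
u_1 = 120; s_2 = 260; t_2 = 250; a_3 = 120; b_3 = 290; p_4 = 210; q_4 = 130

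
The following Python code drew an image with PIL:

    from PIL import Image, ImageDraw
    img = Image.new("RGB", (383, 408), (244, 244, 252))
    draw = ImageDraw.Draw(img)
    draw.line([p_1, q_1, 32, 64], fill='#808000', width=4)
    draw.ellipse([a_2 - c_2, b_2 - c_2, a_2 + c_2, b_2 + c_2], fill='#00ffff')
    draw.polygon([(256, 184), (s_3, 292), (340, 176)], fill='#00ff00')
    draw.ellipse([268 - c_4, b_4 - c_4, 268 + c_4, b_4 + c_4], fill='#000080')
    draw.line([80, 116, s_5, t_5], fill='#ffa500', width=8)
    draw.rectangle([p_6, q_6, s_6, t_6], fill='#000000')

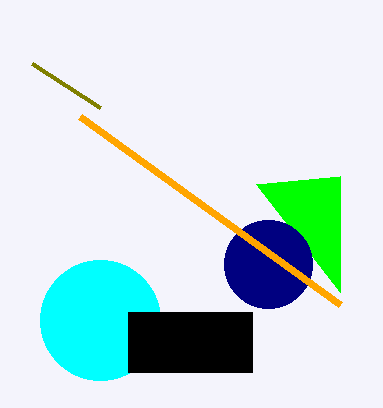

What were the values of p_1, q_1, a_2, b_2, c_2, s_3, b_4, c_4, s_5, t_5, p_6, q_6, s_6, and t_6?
p_1 = 100
q_1 = 108
a_2 = 100
b_2 = 320
c_2 = 60
s_3 = 340
b_4 = 264
c_4 = 44
s_5 = 340
t_5 = 304
p_6 = 128
q_6 = 312
s_6 = 252
t_6 = 372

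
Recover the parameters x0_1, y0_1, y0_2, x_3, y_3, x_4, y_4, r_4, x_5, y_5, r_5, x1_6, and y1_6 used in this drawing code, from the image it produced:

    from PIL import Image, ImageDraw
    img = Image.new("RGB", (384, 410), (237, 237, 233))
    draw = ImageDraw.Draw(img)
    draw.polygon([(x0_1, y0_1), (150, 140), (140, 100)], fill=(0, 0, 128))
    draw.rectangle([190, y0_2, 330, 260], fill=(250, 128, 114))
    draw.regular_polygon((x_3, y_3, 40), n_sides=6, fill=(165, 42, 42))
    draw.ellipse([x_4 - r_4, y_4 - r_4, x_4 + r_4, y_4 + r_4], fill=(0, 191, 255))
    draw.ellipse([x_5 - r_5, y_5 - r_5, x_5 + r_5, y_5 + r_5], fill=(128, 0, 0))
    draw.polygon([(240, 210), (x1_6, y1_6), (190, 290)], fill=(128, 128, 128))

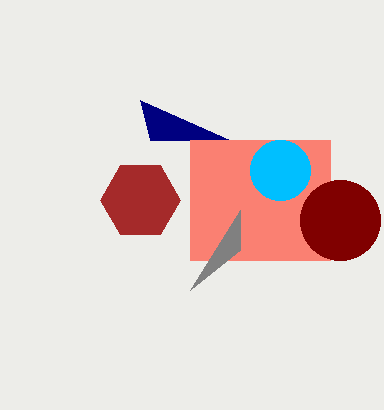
x0_1 = 230, y0_1 = 140, y0_2 = 140, x_3 = 140, y_3 = 200, x_4 = 280, y_4 = 170, r_4 = 30, x_5 = 340, y_5 = 220, r_5 = 40, x1_6 = 240, y1_6 = 250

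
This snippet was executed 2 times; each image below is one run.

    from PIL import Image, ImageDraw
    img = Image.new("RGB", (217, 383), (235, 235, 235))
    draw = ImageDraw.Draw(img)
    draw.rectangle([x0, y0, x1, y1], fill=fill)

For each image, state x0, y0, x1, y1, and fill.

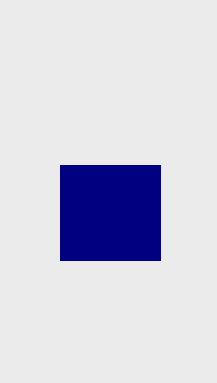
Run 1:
x0 = 60; y0 = 165; x1 = 160; y1 = 260; fill = 'navy'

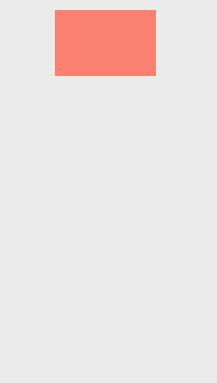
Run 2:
x0 = 55
y0 = 10
x1 = 155
y1 = 75
fill = 'salmon'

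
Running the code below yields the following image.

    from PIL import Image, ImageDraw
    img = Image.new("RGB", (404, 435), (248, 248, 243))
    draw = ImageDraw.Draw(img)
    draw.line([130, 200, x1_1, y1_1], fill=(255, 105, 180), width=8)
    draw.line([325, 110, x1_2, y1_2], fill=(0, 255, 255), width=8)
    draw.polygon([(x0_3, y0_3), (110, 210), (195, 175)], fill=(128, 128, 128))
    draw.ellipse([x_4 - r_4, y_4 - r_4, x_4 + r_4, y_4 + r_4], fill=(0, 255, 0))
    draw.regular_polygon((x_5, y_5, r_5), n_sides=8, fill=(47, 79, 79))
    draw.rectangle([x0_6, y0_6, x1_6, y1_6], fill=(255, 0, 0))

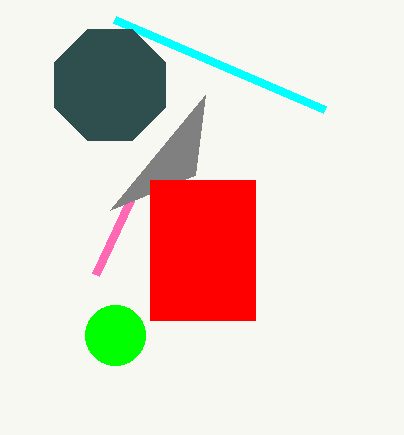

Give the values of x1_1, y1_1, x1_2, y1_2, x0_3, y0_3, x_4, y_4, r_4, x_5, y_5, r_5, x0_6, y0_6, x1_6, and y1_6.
x1_1 = 95; y1_1 = 275; x1_2 = 115; y1_2 = 20; x0_3 = 205; y0_3 = 95; x_4 = 115; y_4 = 335; r_4 = 30; x_5 = 110; y_5 = 85; r_5 = 60; x0_6 = 150; y0_6 = 180; x1_6 = 255; y1_6 = 320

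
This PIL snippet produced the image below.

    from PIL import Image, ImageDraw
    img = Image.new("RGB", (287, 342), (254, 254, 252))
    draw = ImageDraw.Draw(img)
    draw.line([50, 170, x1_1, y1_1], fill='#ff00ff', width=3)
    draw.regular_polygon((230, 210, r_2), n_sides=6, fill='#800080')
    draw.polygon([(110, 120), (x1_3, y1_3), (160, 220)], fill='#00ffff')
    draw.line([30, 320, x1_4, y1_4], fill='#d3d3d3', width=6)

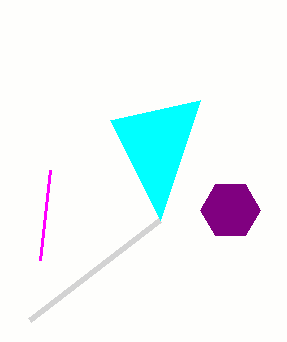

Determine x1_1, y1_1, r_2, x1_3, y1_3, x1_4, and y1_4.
x1_1 = 40, y1_1 = 260, r_2 = 30, x1_3 = 200, y1_3 = 100, x1_4 = 160, y1_4 = 220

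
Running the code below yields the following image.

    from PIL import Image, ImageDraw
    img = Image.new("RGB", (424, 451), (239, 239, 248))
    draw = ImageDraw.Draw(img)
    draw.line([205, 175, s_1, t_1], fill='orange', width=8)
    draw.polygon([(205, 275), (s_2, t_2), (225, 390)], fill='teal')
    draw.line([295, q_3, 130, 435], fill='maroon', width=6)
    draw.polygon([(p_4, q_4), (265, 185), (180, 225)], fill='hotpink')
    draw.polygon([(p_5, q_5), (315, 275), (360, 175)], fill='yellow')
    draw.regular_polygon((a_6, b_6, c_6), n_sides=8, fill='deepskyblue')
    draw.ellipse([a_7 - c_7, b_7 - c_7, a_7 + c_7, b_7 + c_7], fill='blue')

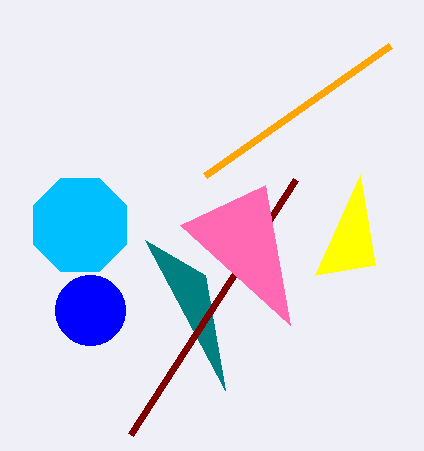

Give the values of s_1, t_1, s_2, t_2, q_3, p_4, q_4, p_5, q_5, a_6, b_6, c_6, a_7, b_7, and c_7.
s_1 = 390, t_1 = 45, s_2 = 145, t_2 = 240, q_3 = 180, p_4 = 290, q_4 = 325, p_5 = 375, q_5 = 265, a_6 = 80, b_6 = 225, c_6 = 50, a_7 = 90, b_7 = 310, c_7 = 35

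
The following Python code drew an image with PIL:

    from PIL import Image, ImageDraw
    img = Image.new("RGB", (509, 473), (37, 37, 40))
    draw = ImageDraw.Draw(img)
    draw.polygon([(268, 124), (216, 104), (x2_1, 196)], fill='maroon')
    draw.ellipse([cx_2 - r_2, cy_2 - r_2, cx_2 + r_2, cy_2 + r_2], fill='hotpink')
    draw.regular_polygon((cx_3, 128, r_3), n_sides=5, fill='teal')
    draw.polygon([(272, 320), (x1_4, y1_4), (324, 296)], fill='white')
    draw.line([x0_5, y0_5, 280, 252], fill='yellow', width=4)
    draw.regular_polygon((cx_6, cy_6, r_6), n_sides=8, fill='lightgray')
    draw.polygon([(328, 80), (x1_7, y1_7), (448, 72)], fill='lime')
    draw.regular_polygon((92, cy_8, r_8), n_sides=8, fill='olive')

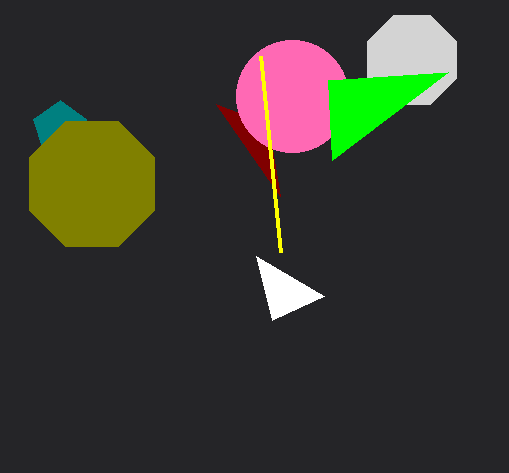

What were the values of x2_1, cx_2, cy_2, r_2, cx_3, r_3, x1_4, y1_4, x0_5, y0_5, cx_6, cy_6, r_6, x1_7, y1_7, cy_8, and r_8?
x2_1 = 280, cx_2 = 292, cy_2 = 96, r_2 = 56, cx_3 = 60, r_3 = 28, x1_4 = 256, y1_4 = 256, x0_5 = 260, y0_5 = 56, cx_6 = 412, cy_6 = 60, r_6 = 48, x1_7 = 332, y1_7 = 160, cy_8 = 184, r_8 = 68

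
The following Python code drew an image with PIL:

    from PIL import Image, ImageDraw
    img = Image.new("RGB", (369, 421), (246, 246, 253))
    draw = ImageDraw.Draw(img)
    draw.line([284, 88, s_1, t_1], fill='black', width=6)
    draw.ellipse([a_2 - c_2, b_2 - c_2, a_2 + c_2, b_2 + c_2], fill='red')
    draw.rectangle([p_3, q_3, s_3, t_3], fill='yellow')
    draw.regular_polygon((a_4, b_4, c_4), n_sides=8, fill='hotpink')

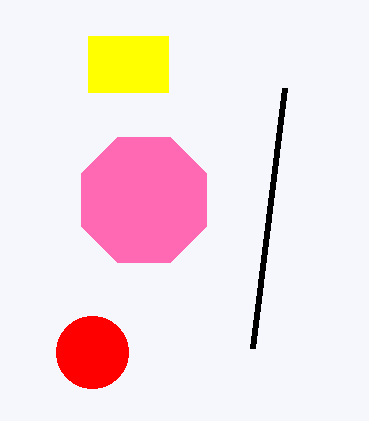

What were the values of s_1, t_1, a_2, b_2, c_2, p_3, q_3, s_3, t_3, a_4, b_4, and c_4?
s_1 = 252
t_1 = 348
a_2 = 92
b_2 = 352
c_2 = 36
p_3 = 88
q_3 = 36
s_3 = 168
t_3 = 92
a_4 = 144
b_4 = 200
c_4 = 68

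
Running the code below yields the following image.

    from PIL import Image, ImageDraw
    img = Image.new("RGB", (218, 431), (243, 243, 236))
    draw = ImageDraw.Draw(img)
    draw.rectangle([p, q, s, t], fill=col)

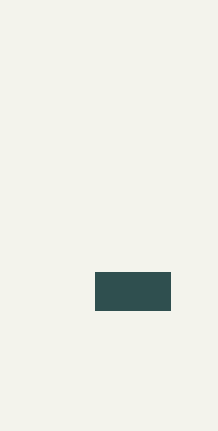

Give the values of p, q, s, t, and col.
p = 95; q = 272; s = 170; t = 310; col = 'darkslategray'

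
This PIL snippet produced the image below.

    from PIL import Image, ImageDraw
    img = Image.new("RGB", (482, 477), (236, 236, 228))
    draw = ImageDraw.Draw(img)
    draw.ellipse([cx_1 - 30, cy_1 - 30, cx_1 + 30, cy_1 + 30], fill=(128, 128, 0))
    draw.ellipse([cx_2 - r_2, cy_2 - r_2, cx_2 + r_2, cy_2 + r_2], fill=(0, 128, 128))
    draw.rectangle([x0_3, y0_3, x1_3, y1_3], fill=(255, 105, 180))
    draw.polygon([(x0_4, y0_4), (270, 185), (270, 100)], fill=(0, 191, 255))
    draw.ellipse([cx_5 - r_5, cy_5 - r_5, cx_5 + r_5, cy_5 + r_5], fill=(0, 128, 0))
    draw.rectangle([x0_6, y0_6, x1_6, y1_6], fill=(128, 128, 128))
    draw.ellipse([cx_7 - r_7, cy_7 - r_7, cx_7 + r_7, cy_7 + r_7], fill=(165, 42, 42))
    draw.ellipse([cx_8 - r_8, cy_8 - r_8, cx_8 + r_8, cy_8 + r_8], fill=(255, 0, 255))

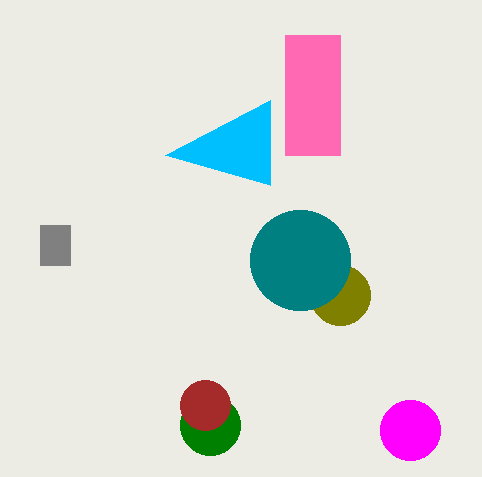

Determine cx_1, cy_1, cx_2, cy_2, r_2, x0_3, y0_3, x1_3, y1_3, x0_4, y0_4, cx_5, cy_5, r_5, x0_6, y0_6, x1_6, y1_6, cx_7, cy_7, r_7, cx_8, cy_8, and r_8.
cx_1 = 340, cy_1 = 295, cx_2 = 300, cy_2 = 260, r_2 = 50, x0_3 = 285, y0_3 = 35, x1_3 = 340, y1_3 = 155, x0_4 = 165, y0_4 = 155, cx_5 = 210, cy_5 = 425, r_5 = 30, x0_6 = 40, y0_6 = 225, x1_6 = 70, y1_6 = 265, cx_7 = 205, cy_7 = 405, r_7 = 25, cx_8 = 410, cy_8 = 430, r_8 = 30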